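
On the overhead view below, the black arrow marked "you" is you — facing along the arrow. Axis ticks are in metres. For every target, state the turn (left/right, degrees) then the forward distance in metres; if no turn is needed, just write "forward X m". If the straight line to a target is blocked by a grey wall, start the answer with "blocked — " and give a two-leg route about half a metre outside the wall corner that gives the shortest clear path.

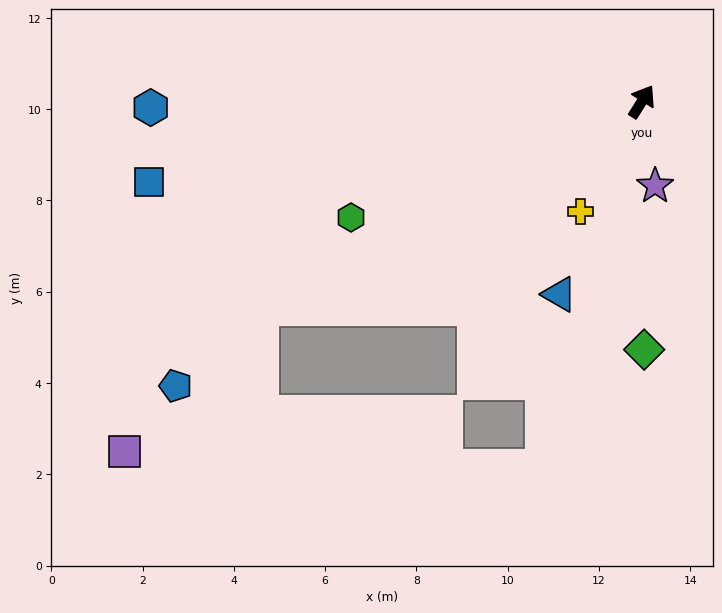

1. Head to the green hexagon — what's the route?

turn left 144°, forward 6.9 m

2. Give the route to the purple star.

turn right 139°, forward 1.9 m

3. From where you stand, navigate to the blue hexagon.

turn left 123°, forward 10.8 m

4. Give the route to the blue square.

turn left 131°, forward 10.9 m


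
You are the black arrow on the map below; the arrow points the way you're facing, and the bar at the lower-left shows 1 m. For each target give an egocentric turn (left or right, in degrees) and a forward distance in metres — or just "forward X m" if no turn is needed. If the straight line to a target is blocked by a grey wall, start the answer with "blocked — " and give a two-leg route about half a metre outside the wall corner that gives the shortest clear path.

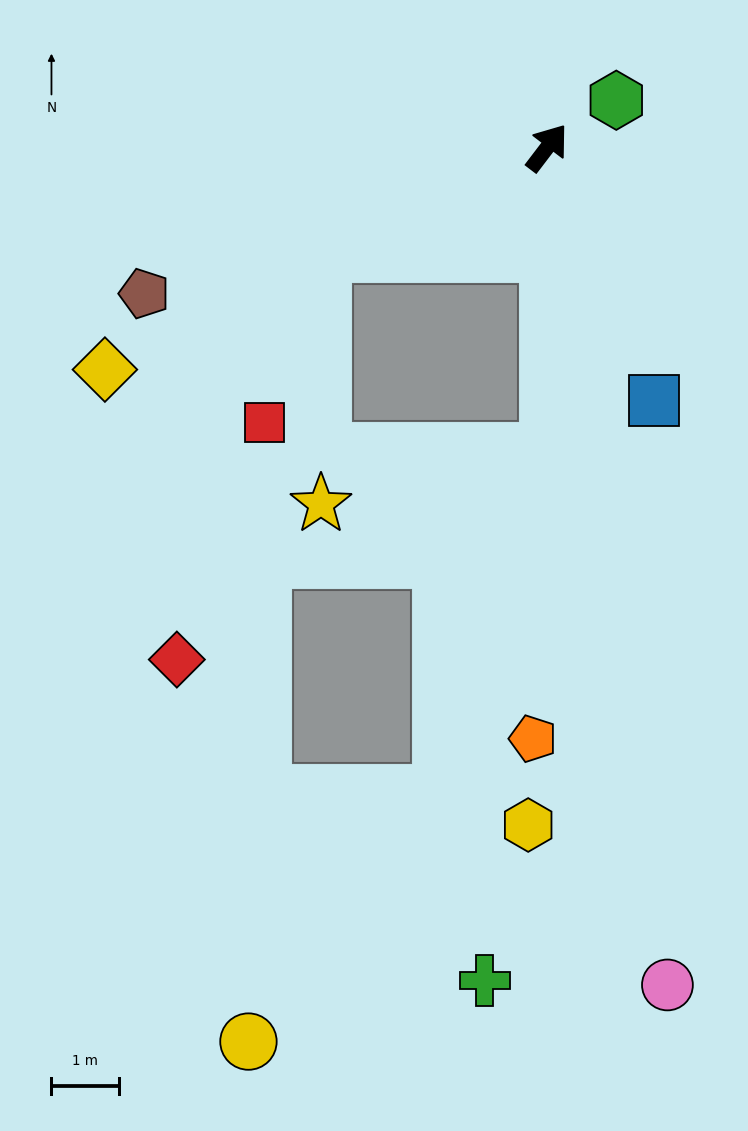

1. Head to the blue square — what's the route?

turn right 120°, forward 4.1 m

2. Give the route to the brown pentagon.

turn left 147°, forward 6.3 m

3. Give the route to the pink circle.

turn right 135°, forward 12.5 m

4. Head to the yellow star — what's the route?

blocked — turn left 153°, forward 3.7 m, then turn left 64°, forward 3.7 m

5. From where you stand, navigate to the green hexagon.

turn right 18°, forward 1.2 m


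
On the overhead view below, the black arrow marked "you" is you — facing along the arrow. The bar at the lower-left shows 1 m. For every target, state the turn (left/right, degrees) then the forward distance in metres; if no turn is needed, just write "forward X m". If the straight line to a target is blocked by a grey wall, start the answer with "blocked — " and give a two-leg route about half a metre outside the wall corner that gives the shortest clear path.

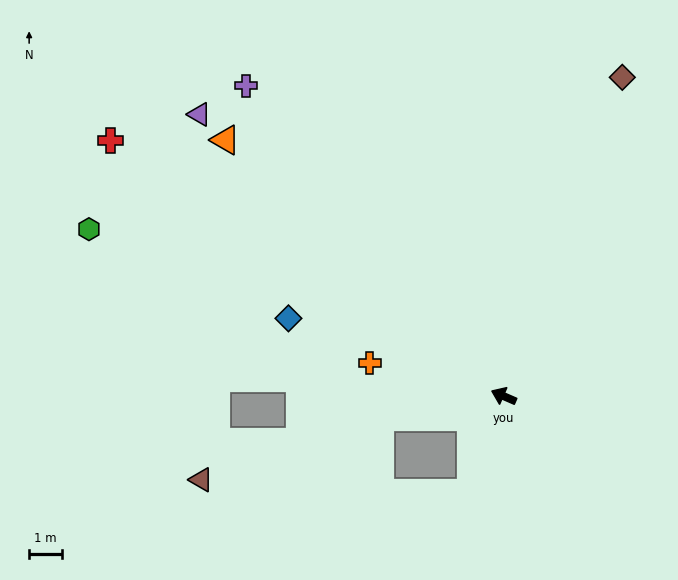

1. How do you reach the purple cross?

turn right 27°, forward 12.2 m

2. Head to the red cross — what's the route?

turn right 9°, forward 14.2 m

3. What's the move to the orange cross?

turn left 10°, forward 4.2 m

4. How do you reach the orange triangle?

turn right 19°, forward 11.4 m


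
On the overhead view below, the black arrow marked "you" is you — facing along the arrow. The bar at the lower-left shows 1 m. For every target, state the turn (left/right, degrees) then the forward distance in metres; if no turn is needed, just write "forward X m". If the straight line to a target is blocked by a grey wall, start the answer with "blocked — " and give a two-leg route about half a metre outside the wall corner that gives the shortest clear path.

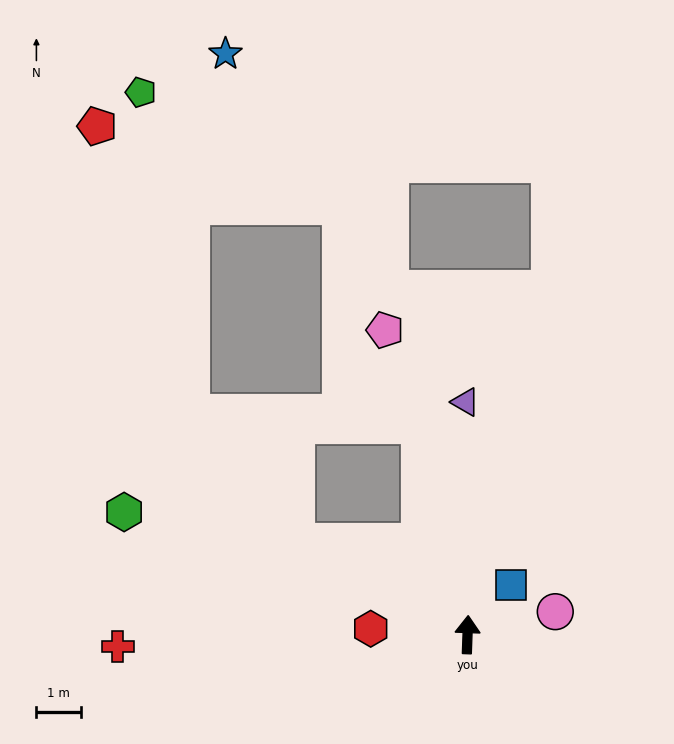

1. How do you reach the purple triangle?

turn left 3°, forward 5.2 m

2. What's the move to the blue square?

turn right 39°, forward 1.5 m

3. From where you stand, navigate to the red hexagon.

turn left 89°, forward 2.2 m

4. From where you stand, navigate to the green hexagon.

turn left 72°, forward 8.1 m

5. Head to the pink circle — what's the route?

turn right 73°, forward 2.0 m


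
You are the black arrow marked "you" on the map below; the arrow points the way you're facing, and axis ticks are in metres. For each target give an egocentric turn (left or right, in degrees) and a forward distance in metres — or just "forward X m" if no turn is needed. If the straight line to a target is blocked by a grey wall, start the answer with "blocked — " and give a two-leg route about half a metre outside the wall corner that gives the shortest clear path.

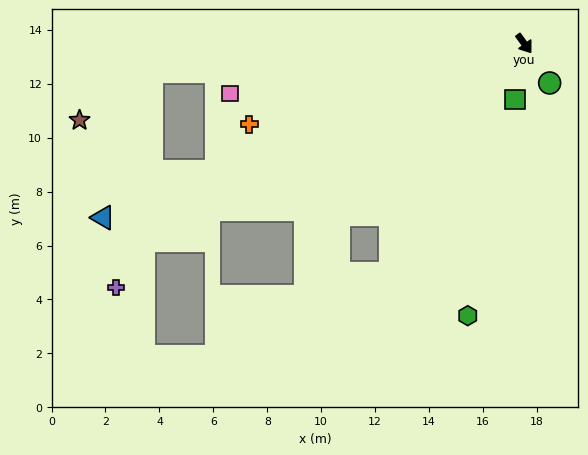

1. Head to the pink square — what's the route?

turn right 116°, forward 11.1 m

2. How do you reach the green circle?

turn right 3°, forward 1.7 m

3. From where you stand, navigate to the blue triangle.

turn right 104°, forward 16.9 m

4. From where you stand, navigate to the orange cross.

turn right 110°, forward 10.6 m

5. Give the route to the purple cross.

blocked — turn right 99°, forward 15.9 m, then turn left 32°, forward 2.0 m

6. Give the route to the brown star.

blocked — turn right 122°, forward 13.9 m, then turn left 30°, forward 3.2 m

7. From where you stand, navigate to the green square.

turn right 45°, forward 2.1 m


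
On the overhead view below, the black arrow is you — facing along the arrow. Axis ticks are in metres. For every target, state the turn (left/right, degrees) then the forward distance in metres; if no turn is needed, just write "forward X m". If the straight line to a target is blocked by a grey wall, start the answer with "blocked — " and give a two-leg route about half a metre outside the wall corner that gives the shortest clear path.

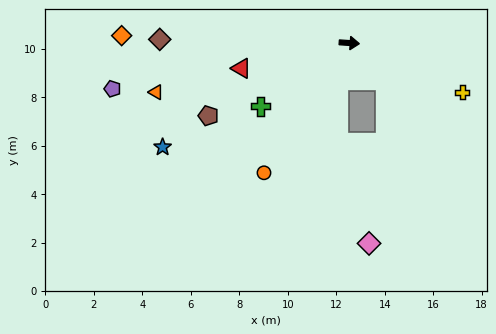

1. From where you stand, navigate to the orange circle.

turn right 119°, forward 6.4 m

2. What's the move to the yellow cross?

turn right 20°, forward 5.1 m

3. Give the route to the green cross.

turn right 141°, forward 4.5 m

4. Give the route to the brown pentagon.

turn right 149°, forward 6.5 m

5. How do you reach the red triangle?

turn right 163°, forward 4.6 m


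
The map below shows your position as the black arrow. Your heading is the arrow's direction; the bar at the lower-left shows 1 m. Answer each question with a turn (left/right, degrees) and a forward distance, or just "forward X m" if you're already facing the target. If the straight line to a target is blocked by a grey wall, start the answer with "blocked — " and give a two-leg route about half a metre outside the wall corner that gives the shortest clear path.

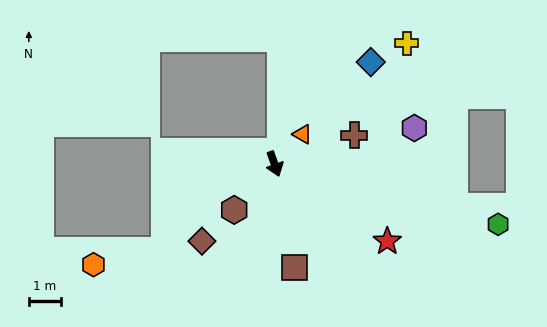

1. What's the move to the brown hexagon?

turn right 61°, forward 1.9 m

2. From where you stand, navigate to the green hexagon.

turn left 55°, forward 7.2 m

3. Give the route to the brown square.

turn right 9°, forward 3.3 m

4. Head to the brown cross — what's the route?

turn left 90°, forward 2.7 m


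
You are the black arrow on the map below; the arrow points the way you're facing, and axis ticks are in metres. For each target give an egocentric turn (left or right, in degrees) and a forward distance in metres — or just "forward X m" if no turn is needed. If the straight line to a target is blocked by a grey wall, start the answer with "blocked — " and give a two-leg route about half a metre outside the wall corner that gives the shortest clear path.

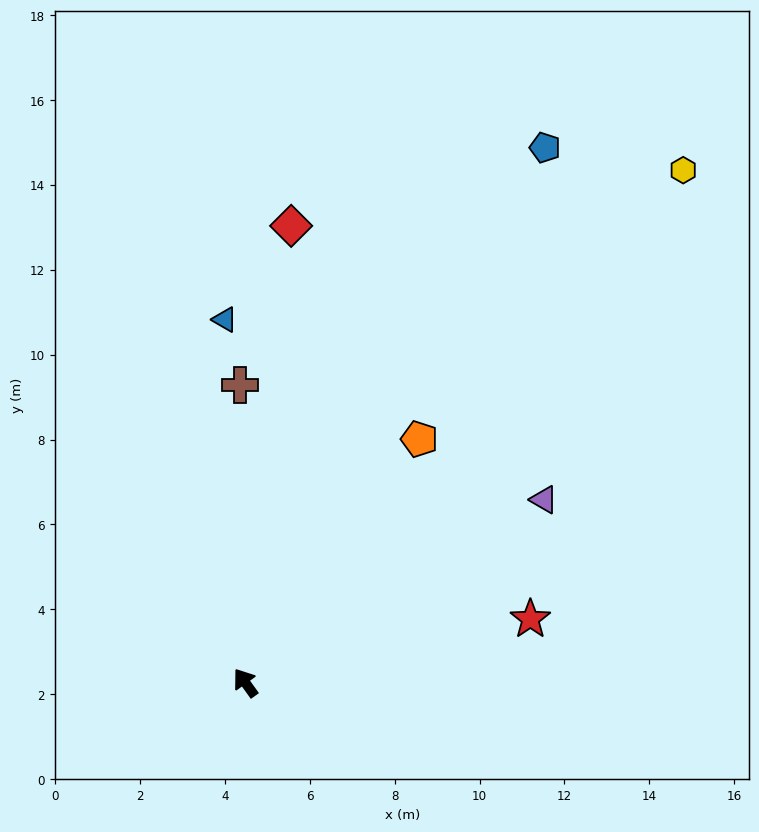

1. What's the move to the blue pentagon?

turn right 65°, forward 14.5 m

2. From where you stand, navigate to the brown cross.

turn right 35°, forward 7.0 m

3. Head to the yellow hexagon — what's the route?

turn right 76°, forward 15.9 m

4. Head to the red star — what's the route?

turn right 113°, forward 6.9 m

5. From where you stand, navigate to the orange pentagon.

turn right 71°, forward 7.1 m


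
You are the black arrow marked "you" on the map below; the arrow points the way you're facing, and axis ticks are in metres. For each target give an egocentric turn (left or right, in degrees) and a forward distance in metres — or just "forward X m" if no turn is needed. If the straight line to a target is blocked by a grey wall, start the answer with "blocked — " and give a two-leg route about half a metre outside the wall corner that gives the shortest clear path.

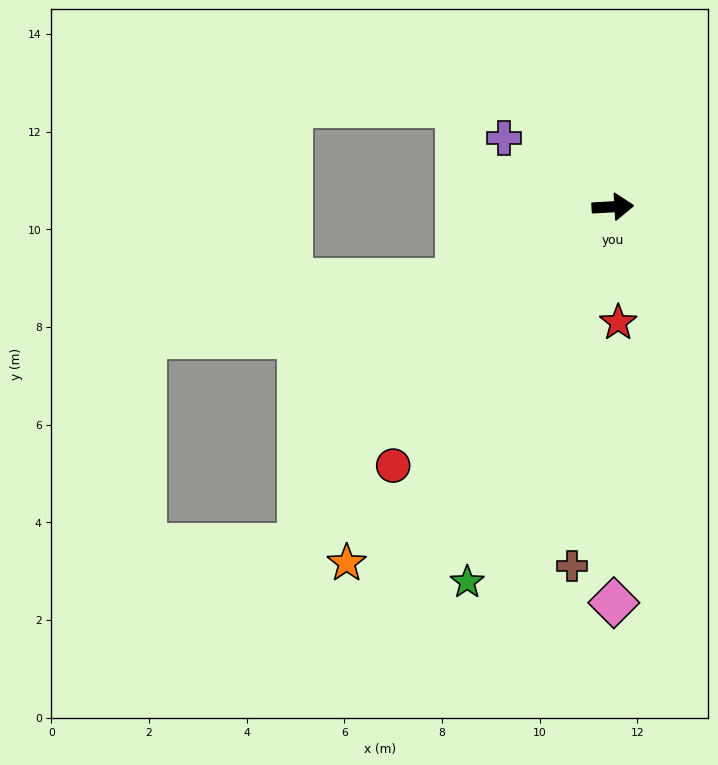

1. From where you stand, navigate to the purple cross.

turn left 144°, forward 2.6 m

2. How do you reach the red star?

turn right 91°, forward 2.4 m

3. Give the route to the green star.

turn right 114°, forward 8.2 m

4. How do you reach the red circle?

turn right 134°, forward 7.0 m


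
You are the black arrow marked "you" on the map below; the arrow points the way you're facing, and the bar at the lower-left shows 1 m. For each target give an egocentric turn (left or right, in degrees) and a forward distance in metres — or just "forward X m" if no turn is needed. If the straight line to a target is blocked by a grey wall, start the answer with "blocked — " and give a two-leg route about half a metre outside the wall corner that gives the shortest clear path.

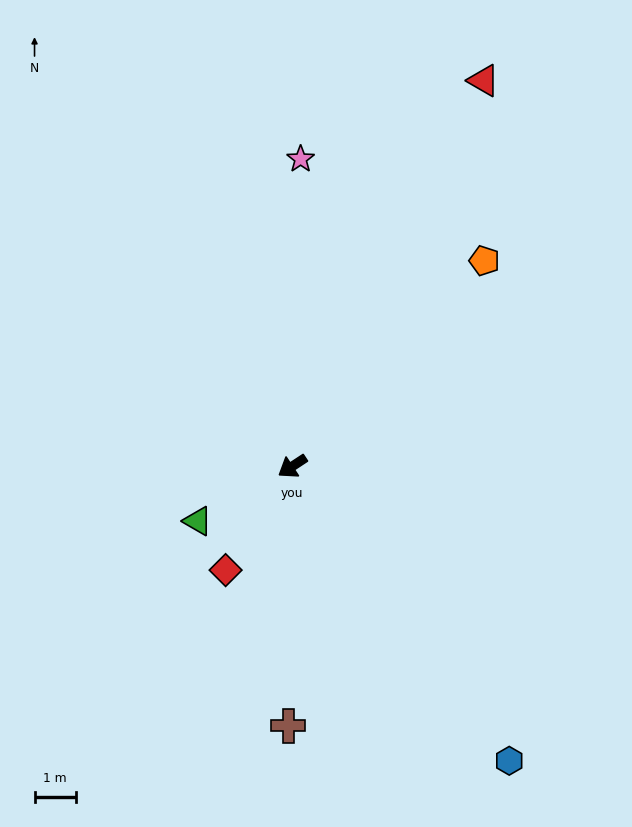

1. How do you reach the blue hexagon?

turn left 93°, forward 8.9 m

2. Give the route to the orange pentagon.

turn right 166°, forward 6.8 m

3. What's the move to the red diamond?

turn left 24°, forward 3.0 m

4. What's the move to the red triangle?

turn right 150°, forward 10.4 m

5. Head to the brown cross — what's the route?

turn left 56°, forward 6.3 m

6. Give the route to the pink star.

turn right 125°, forward 7.5 m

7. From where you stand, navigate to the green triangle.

turn right 3°, forward 2.7 m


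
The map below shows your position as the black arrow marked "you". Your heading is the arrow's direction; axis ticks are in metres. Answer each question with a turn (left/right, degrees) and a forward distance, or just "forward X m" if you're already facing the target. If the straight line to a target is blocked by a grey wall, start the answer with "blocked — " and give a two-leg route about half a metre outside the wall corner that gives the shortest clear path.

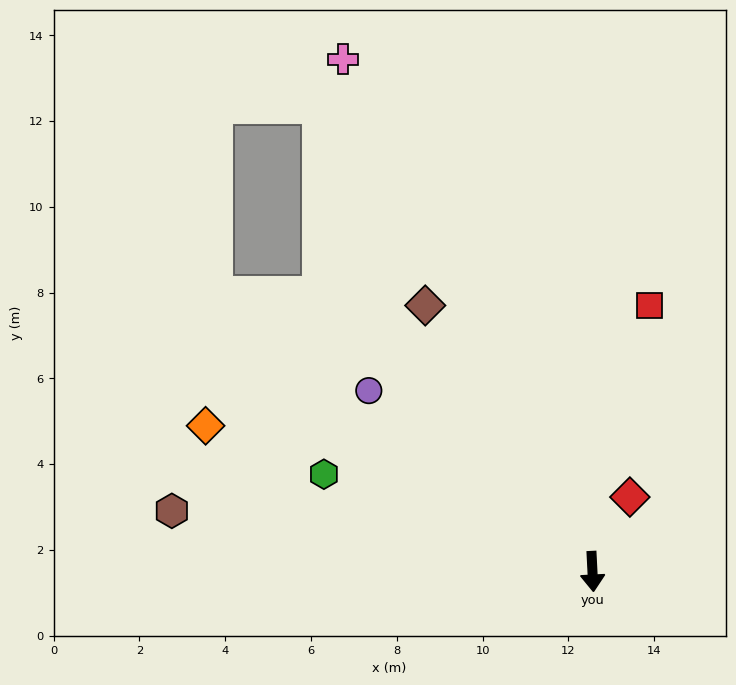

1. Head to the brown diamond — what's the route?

turn right 151°, forward 7.3 m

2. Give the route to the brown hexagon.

turn right 101°, forward 9.9 m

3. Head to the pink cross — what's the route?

turn right 157°, forward 13.3 m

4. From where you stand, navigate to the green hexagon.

turn right 113°, forward 6.7 m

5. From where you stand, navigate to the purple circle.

turn right 132°, forward 6.7 m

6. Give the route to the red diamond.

turn left 150°, forward 1.9 m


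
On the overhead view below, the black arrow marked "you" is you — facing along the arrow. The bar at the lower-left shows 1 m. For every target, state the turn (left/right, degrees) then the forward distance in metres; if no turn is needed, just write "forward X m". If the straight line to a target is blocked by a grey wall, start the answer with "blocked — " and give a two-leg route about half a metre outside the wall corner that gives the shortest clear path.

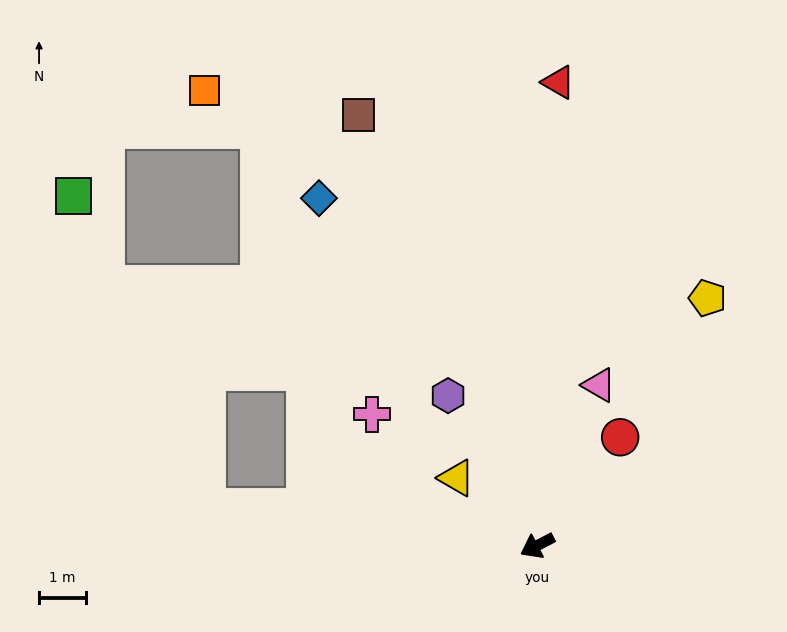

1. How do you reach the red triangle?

turn right 120°, forward 9.9 m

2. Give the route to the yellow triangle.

turn right 67°, forward 2.2 m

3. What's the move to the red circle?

turn right 155°, forward 2.9 m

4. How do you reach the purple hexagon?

turn right 87°, forward 3.7 m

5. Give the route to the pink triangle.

turn right 139°, forward 3.7 m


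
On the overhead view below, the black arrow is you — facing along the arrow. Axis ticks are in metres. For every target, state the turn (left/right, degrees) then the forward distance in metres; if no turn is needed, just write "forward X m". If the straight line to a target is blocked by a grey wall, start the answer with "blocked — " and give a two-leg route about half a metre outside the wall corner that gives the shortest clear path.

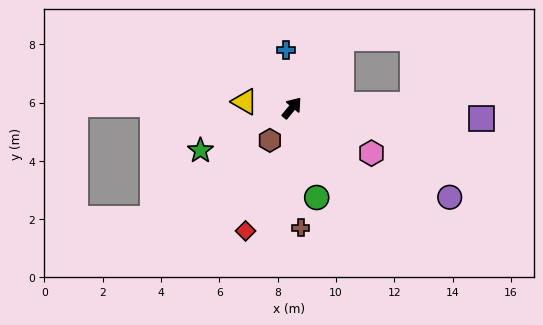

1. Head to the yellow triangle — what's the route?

turn left 122°, forward 1.6 m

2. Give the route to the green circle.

turn right 125°, forward 3.2 m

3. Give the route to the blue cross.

turn left 45°, forward 2.0 m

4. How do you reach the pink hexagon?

turn right 80°, forward 3.1 m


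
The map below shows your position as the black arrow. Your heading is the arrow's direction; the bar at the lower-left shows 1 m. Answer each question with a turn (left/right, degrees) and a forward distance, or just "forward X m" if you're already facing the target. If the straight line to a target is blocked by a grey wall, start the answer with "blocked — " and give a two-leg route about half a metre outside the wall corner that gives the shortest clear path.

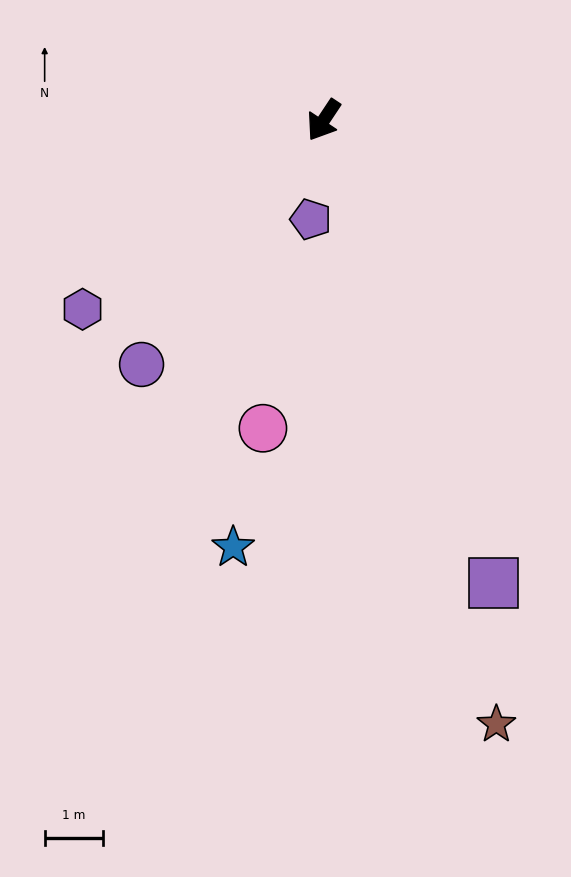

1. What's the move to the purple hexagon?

turn right 18°, forward 5.3 m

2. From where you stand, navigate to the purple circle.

turn right 3°, forward 5.2 m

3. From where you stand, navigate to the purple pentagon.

turn left 26°, forward 1.7 m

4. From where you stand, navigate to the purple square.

turn left 54°, forward 8.5 m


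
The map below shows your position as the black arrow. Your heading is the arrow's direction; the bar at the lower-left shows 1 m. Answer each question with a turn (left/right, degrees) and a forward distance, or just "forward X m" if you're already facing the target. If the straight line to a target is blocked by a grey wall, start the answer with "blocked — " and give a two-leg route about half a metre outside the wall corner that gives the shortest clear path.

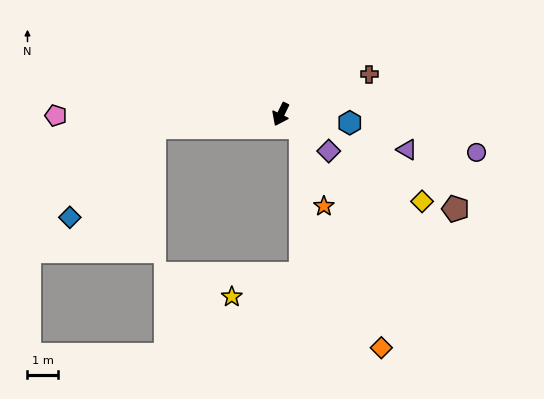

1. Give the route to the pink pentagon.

turn right 64°, forward 7.3 m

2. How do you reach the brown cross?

turn left 141°, forward 3.2 m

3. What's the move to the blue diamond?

blocked — turn right 59°, forward 4.2 m, then turn left 43°, forward 4.0 m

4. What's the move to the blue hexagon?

turn left 109°, forward 2.3 m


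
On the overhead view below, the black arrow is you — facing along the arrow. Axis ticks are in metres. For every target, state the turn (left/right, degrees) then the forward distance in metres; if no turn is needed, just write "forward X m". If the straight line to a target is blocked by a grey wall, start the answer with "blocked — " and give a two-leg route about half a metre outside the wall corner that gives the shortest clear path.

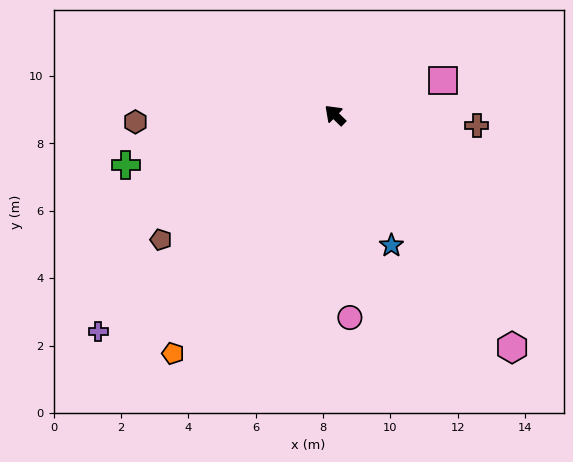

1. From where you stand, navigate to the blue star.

turn left 157°, forward 4.2 m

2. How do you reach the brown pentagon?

turn left 80°, forward 6.4 m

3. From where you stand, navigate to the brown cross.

turn right 140°, forward 4.2 m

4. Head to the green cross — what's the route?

turn left 57°, forward 6.4 m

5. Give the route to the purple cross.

turn left 86°, forward 9.5 m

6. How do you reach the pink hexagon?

turn left 171°, forward 8.7 m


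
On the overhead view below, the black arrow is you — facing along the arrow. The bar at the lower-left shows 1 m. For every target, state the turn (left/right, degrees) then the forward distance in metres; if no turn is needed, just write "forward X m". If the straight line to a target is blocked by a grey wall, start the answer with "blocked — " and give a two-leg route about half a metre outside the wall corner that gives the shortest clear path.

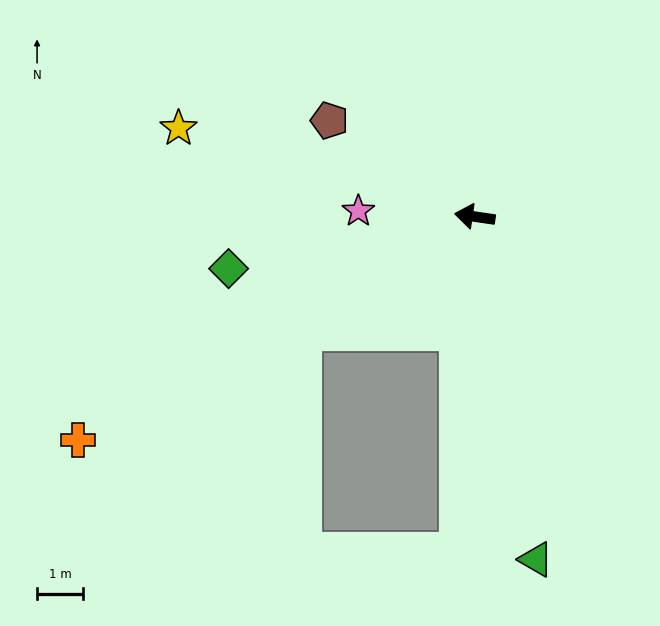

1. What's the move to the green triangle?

turn left 108°, forward 7.6 m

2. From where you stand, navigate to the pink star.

turn left 5°, forward 2.5 m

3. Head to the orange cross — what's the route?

turn left 38°, forward 9.9 m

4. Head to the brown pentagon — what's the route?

turn right 25°, forward 3.8 m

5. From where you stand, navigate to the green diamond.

turn left 20°, forward 5.5 m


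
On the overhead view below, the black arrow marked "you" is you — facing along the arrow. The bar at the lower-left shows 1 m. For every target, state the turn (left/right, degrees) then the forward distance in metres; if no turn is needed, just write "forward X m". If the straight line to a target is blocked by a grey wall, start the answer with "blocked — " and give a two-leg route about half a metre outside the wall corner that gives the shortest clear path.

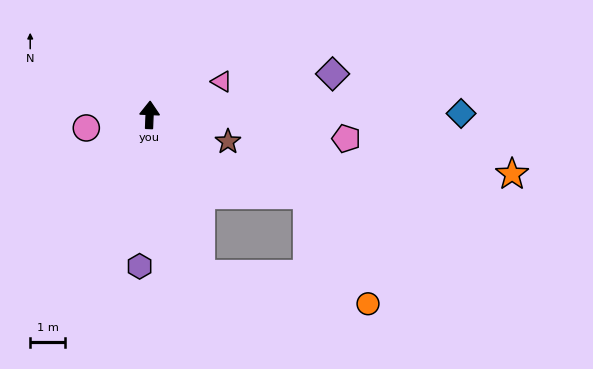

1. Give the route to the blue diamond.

turn right 87°, forward 8.9 m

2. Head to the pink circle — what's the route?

turn left 104°, forward 1.8 m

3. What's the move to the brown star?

turn right 107°, forward 2.4 m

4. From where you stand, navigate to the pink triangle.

turn right 63°, forward 2.3 m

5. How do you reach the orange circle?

blocked — turn right 160°, forward 4.8 m, then turn left 63°, forward 4.8 m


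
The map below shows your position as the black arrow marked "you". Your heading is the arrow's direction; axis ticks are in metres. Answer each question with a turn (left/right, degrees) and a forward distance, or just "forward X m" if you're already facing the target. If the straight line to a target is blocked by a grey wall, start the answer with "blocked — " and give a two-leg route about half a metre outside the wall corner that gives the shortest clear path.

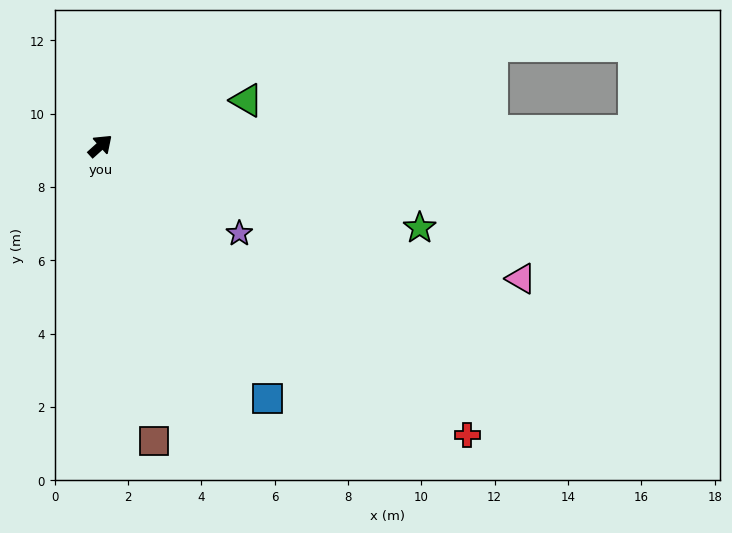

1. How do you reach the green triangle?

turn right 25°, forward 4.2 m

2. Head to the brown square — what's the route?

turn right 122°, forward 8.2 m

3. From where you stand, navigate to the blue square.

turn right 99°, forward 8.3 m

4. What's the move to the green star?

turn right 56°, forward 9.0 m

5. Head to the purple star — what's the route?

turn right 74°, forward 4.5 m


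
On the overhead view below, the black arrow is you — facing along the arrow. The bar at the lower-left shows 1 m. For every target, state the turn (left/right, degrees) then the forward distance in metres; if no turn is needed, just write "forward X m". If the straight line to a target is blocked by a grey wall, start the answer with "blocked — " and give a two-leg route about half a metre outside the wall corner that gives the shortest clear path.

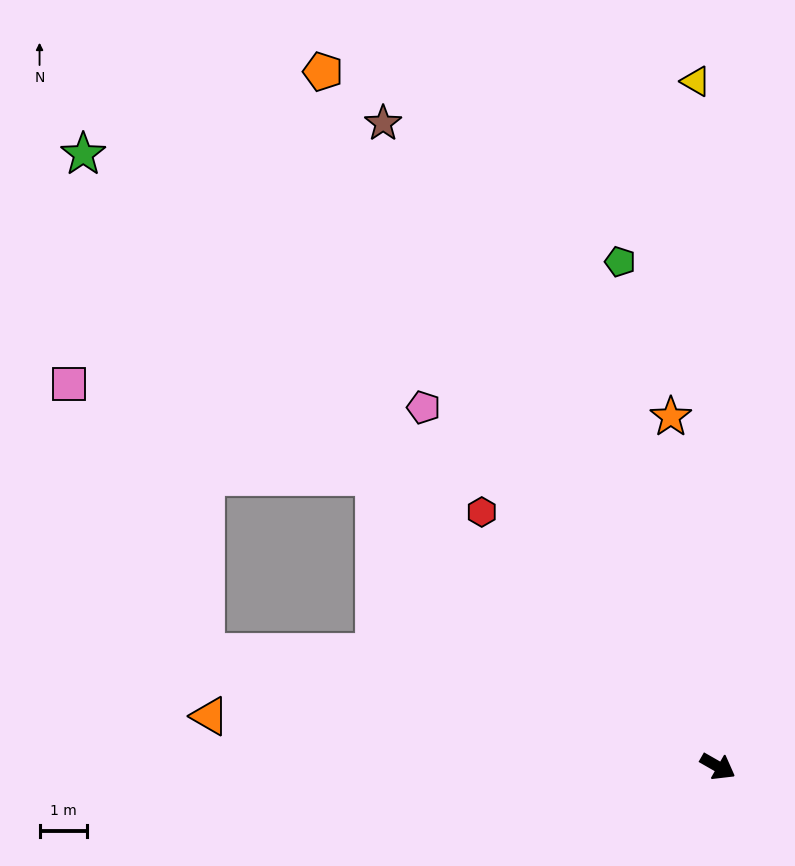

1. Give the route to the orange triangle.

turn right 156°, forward 10.8 m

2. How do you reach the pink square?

blocked — turn left 169°, forward 9.5 m, then turn left 24°, forward 6.7 m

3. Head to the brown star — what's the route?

turn left 147°, forward 15.3 m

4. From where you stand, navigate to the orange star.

turn left 127°, forward 7.4 m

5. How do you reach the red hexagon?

turn left 163°, forward 7.3 m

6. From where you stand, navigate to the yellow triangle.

turn left 122°, forward 14.5 m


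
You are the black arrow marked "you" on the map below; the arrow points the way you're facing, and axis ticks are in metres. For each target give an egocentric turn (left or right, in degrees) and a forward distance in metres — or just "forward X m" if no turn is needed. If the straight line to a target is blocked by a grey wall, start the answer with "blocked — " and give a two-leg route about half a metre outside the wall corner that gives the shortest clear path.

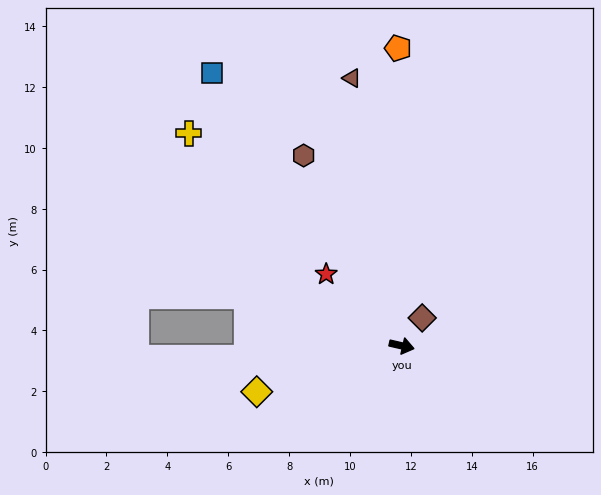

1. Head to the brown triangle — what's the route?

turn left 114°, forward 8.9 m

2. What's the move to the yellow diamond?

turn right 149°, forward 5.0 m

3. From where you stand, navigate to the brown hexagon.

turn left 130°, forward 7.0 m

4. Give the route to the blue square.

turn left 138°, forward 10.9 m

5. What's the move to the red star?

turn left 150°, forward 3.4 m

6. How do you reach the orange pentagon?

turn left 104°, forward 9.8 m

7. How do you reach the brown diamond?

turn left 67°, forward 1.1 m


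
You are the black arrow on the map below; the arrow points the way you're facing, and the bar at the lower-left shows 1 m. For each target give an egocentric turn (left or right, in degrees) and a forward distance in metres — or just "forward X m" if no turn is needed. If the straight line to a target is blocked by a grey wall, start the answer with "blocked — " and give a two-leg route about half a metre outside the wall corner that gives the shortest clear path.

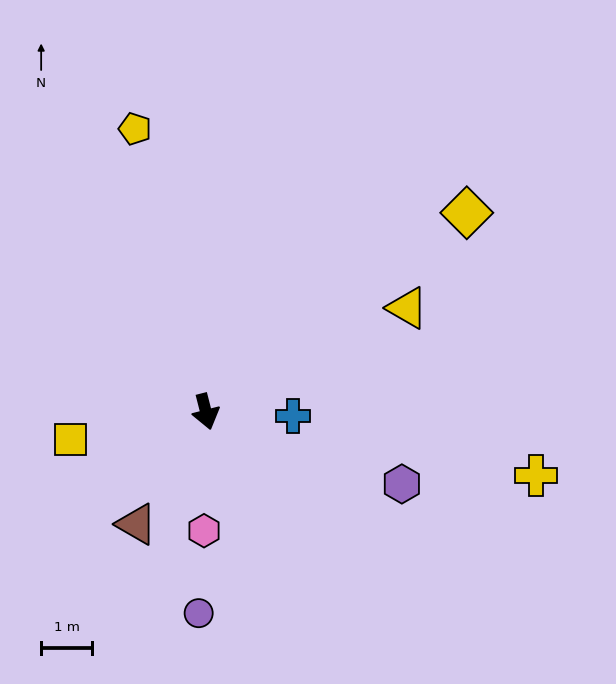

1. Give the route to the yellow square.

turn right 93°, forward 2.7 m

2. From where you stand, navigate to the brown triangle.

turn right 46°, forward 2.6 m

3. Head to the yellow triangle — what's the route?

turn left 103°, forward 4.5 m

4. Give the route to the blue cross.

turn left 73°, forward 1.7 m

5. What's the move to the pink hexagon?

turn right 15°, forward 2.4 m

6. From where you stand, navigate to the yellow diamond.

turn left 113°, forward 6.5 m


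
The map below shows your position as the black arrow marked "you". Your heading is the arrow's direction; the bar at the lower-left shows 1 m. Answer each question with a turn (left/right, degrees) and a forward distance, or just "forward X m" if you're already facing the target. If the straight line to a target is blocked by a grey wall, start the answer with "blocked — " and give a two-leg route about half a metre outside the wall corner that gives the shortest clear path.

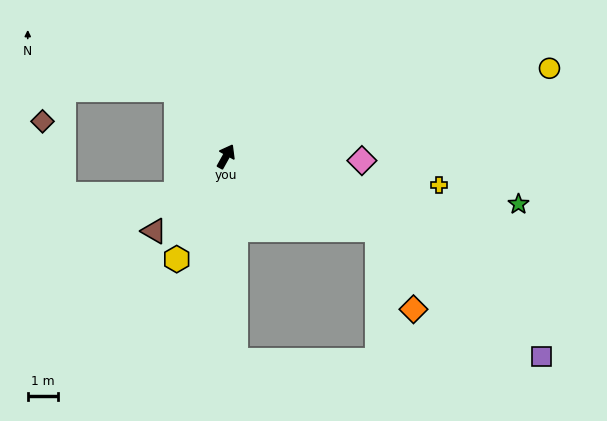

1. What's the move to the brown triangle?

turn left 165°, forward 3.5 m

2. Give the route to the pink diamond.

turn right 63°, forward 4.6 m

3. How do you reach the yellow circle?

turn right 46°, forward 11.2 m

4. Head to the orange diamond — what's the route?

blocked — turn right 87°, forward 5.6 m, then turn right 39°, forward 2.9 m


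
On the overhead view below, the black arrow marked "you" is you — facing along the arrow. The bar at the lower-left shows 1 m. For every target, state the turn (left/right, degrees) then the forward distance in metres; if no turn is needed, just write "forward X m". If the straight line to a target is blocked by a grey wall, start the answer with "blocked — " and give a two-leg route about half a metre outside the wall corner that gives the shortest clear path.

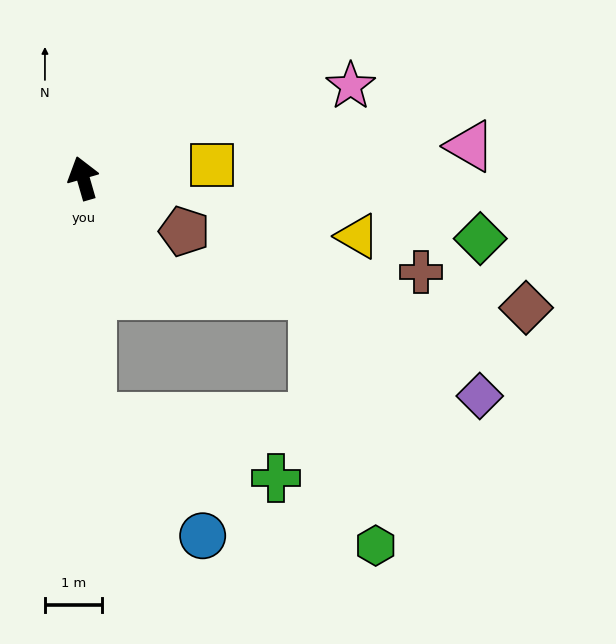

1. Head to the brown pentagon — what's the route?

turn right 134°, forward 2.0 m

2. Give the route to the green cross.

blocked — turn left 166°, forward 4.2 m, then turn left 70°, forward 3.4 m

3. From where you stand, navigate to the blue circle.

blocked — turn left 166°, forward 4.2 m, then turn left 41°, forward 2.8 m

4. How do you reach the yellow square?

turn right 100°, forward 2.2 m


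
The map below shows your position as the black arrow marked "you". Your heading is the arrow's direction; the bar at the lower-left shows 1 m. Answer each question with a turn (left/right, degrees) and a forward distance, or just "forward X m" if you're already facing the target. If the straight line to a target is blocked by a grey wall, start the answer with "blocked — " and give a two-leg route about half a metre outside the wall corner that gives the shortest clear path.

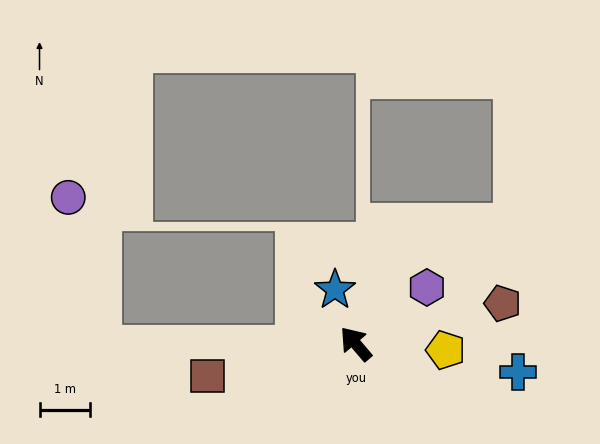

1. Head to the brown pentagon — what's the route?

turn right 115°, forward 3.0 m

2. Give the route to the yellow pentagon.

turn right 134°, forward 1.8 m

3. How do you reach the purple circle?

blocked — turn left 50°, forward 5.1 m, then turn right 78°, forward 3.0 m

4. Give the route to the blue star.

turn right 19°, forward 1.1 m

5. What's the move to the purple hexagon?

turn right 92°, forward 1.8 m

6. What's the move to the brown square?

turn left 62°, forward 3.0 m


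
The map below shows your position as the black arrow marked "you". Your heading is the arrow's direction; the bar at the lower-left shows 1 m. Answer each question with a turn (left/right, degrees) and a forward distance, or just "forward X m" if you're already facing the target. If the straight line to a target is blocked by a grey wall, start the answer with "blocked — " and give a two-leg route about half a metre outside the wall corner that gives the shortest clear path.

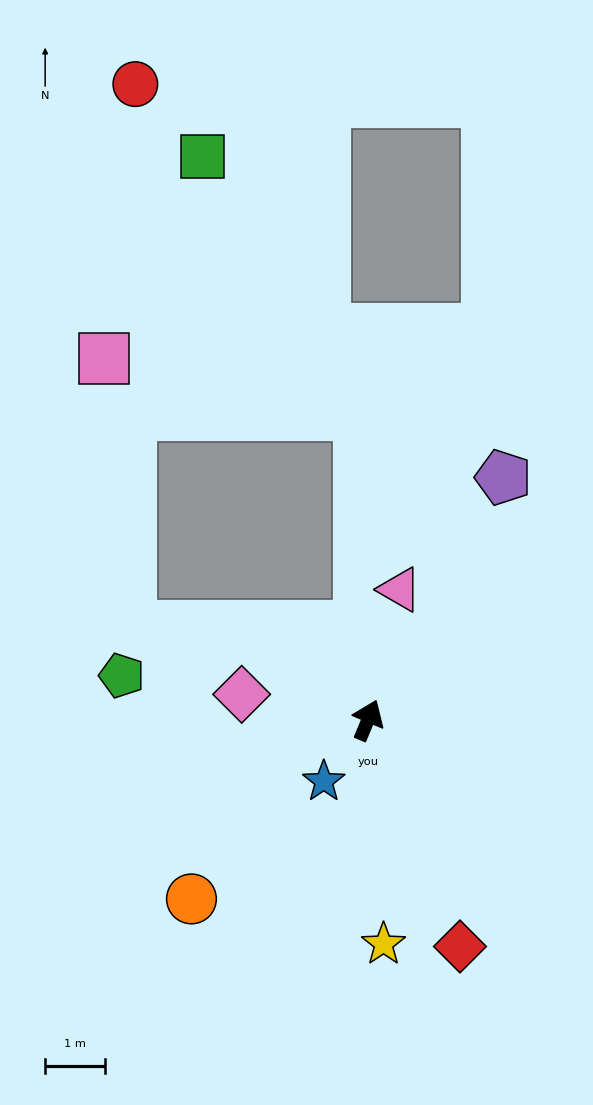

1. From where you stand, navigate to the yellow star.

turn right 153°, forward 3.7 m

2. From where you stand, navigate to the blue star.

turn left 167°, forward 1.3 m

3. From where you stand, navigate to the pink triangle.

turn left 9°, forward 2.2 m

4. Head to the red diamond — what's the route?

turn right 135°, forward 4.1 m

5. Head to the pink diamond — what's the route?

turn left 101°, forward 2.1 m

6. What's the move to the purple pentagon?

turn right 6°, forward 4.6 m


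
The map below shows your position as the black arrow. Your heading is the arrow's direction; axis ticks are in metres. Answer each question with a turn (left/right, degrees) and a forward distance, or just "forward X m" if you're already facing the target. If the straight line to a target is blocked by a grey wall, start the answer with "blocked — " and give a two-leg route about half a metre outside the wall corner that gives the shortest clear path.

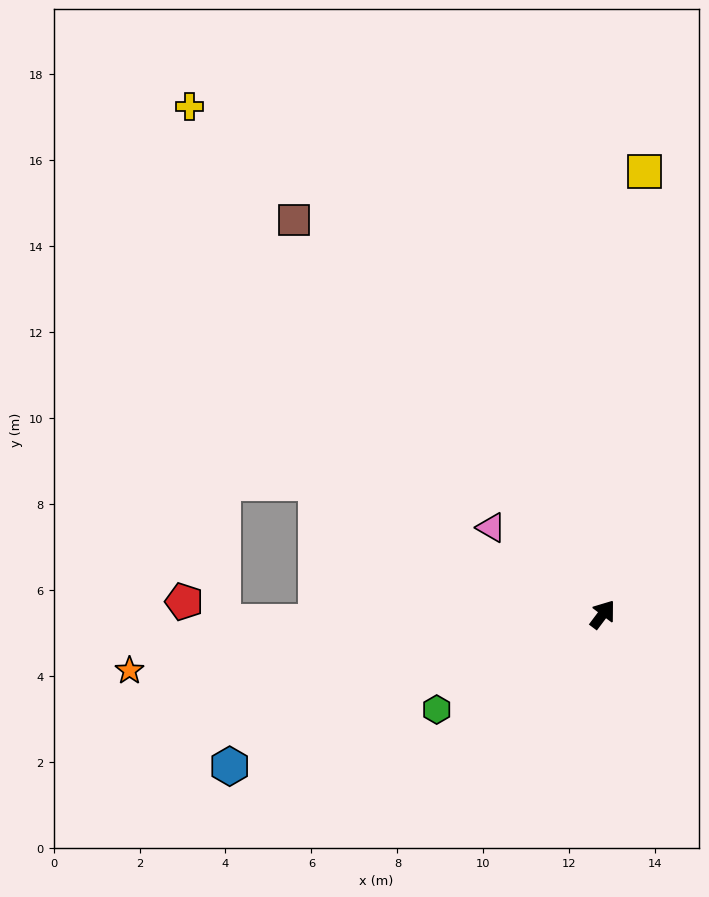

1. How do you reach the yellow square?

turn left 32°, forward 10.3 m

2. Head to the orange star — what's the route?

turn left 134°, forward 11.1 m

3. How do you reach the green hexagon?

turn left 157°, forward 4.5 m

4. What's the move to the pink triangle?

turn left 89°, forward 3.3 m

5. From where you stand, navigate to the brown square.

turn left 75°, forward 11.7 m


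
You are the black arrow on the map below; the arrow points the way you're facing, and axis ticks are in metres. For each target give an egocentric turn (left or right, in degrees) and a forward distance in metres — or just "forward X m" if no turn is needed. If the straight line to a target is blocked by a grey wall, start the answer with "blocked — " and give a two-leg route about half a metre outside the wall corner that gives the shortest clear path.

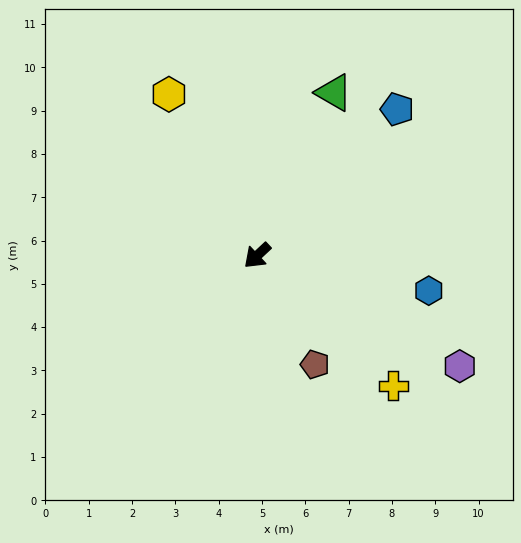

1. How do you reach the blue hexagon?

turn left 125°, forward 4.0 m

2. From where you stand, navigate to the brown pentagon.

turn left 75°, forward 2.8 m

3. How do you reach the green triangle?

turn right 158°, forward 4.2 m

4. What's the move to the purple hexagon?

turn left 108°, forward 5.3 m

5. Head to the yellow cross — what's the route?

turn left 93°, forward 4.4 m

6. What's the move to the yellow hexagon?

turn right 104°, forward 4.2 m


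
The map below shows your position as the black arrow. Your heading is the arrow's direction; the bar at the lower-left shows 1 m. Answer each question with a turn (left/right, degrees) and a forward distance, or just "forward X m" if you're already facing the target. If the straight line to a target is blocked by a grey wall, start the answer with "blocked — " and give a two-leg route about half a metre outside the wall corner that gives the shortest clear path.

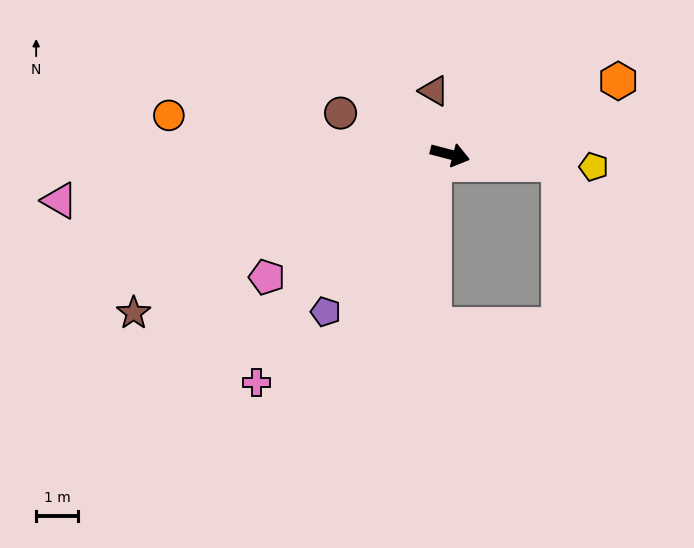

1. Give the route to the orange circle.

turn right 173°, forward 6.8 m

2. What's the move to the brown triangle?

turn left 119°, forward 1.6 m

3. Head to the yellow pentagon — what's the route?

turn left 10°, forward 3.5 m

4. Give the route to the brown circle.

turn left 174°, forward 2.8 m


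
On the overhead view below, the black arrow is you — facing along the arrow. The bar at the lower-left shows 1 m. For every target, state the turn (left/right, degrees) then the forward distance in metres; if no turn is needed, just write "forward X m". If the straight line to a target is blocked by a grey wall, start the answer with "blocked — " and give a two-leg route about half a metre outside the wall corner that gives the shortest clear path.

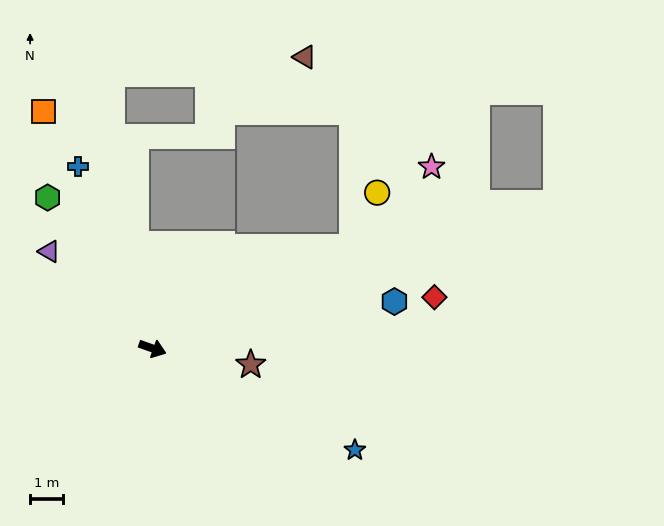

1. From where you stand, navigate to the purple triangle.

turn left 156°, forward 4.3 m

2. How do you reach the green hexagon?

turn left 144°, forward 5.6 m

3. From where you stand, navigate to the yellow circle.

blocked — turn left 46°, forward 6.9 m, then turn left 40°, forward 1.8 m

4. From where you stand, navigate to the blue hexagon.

turn left 31°, forward 7.5 m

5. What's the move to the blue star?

turn right 7°, forward 6.9 m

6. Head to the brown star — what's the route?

turn left 10°, forward 3.0 m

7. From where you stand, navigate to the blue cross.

turn left 132°, forward 6.0 m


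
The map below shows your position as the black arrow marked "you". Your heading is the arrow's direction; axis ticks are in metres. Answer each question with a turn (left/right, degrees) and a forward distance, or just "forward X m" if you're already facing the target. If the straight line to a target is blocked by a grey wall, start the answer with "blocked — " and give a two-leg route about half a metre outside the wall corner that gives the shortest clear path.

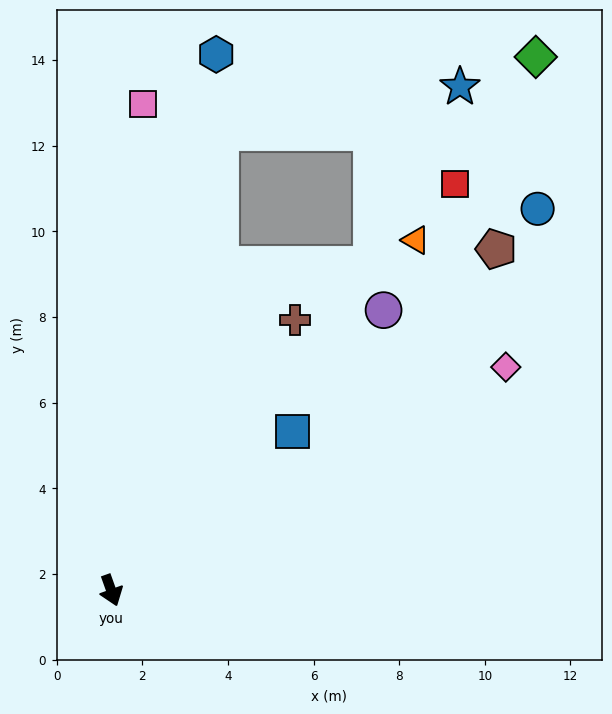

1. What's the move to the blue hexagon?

turn left 149°, forward 12.8 m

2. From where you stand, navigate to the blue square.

turn left 112°, forward 5.6 m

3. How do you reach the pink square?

turn left 157°, forward 11.4 m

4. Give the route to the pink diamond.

turn left 100°, forward 10.6 m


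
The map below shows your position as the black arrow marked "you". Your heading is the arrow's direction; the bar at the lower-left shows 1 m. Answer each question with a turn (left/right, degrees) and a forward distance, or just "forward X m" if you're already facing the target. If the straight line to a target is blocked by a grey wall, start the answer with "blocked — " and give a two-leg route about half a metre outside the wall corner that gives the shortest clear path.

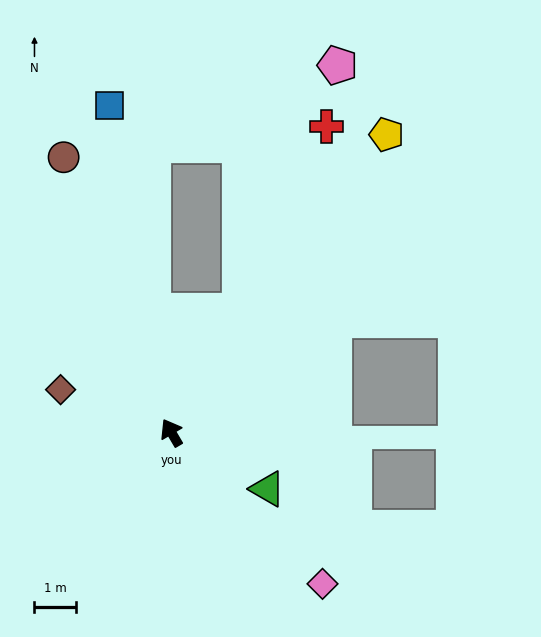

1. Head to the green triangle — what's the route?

turn right 151°, forward 2.7 m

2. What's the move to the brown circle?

turn right 9°, forward 7.1 m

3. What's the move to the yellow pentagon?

turn right 66°, forward 8.8 m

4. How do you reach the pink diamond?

turn right 165°, forward 5.1 m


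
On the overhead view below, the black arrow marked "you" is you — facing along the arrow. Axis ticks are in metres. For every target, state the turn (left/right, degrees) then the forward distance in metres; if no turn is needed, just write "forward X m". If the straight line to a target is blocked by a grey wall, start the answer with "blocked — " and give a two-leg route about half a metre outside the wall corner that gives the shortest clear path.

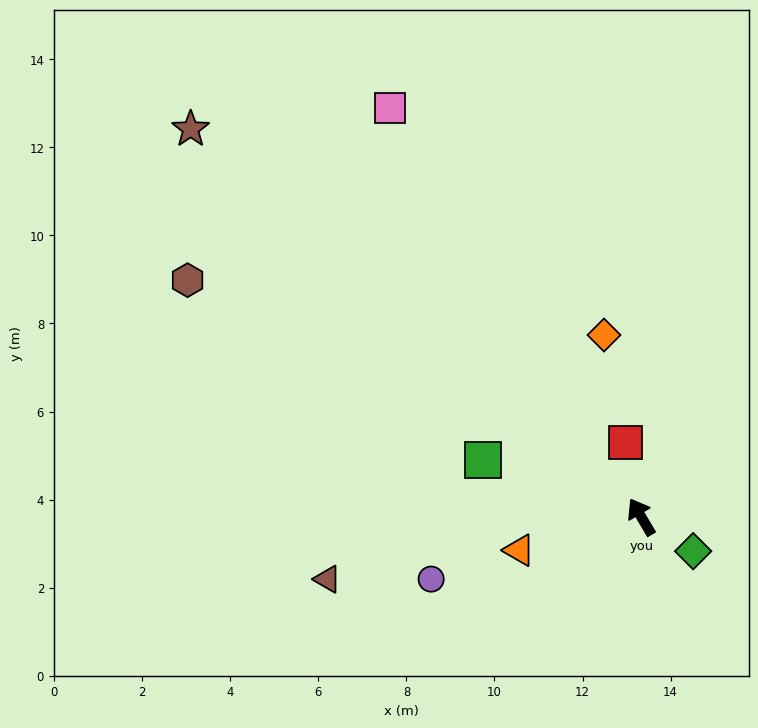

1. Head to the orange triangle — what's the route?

turn left 75°, forward 2.9 m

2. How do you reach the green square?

turn left 40°, forward 3.8 m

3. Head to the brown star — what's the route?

turn left 19°, forward 13.5 m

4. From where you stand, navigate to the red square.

turn right 19°, forward 1.7 m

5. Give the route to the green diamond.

turn right 154°, forward 1.4 m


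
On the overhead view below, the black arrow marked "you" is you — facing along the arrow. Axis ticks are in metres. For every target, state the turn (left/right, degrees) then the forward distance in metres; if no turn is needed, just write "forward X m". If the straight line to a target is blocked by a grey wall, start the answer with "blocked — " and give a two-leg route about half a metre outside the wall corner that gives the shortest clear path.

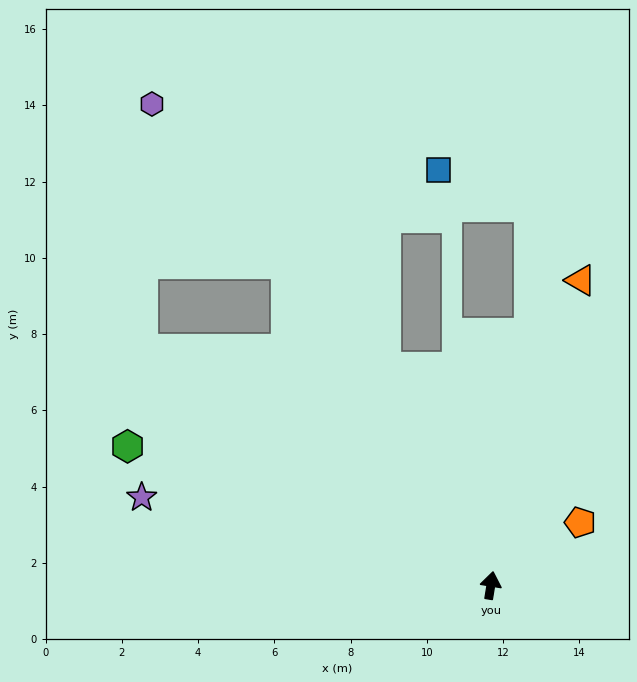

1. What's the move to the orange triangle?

turn right 7°, forward 8.3 m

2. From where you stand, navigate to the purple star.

turn left 85°, forward 9.4 m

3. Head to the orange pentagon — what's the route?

turn right 46°, forward 2.9 m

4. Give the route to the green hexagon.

turn left 78°, forward 10.2 m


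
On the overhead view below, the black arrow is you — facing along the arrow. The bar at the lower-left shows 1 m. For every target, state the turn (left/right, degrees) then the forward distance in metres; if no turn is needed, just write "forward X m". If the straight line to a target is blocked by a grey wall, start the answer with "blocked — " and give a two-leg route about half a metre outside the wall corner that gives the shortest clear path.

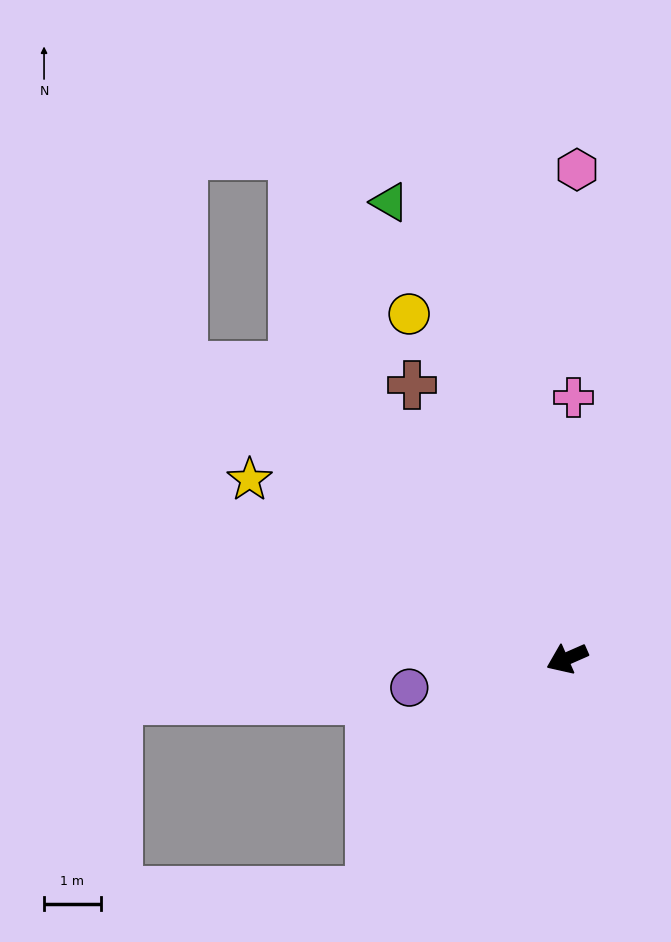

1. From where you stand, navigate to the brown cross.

turn right 84°, forward 5.5 m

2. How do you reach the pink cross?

turn right 115°, forward 4.6 m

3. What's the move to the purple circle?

turn right 13°, forward 2.8 m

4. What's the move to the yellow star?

turn right 53°, forward 6.4 m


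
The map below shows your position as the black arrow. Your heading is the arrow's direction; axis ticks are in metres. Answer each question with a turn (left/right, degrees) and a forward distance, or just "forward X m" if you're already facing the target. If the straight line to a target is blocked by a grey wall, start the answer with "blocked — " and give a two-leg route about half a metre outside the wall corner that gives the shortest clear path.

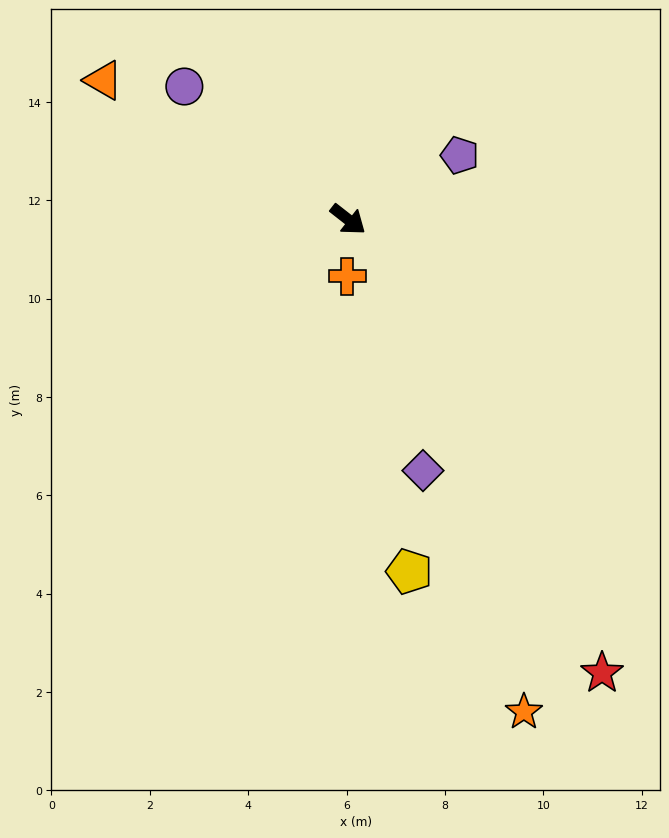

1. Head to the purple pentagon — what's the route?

turn left 68°, forward 2.6 m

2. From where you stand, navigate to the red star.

turn right 23°, forward 10.6 m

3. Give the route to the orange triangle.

turn right 172°, forward 5.7 m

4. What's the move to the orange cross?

turn right 53°, forward 1.2 m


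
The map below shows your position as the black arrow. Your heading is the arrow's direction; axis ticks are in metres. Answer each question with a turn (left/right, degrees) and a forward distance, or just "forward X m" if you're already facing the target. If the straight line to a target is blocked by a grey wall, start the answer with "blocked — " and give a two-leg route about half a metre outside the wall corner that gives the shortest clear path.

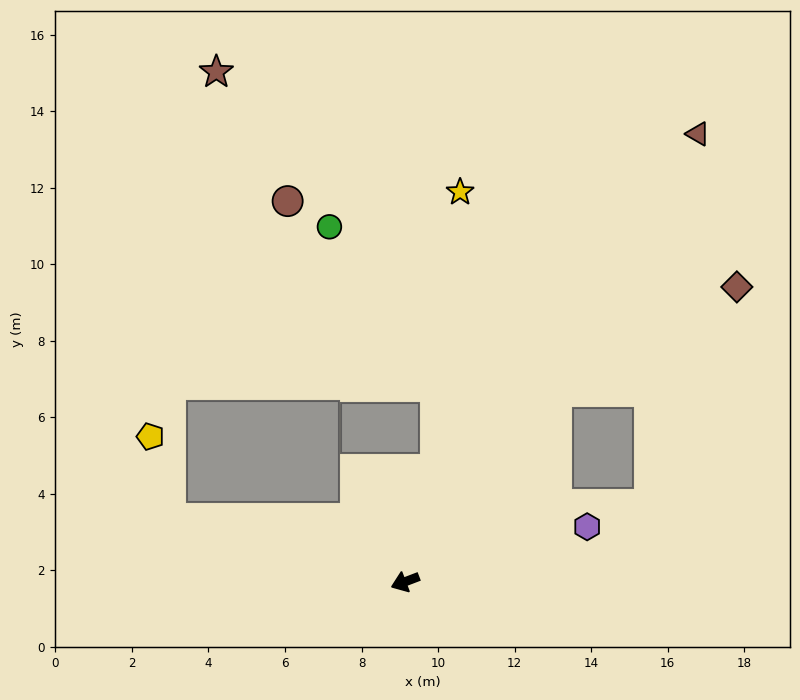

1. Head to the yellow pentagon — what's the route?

blocked — turn right 36°, forward 6.4 m, then turn right 62°, forward 2.2 m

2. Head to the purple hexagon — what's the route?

turn left 176°, forward 5.0 m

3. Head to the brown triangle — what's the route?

turn right 144°, forward 14.0 m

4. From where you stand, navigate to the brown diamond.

blocked — turn right 149°, forward 6.4 m, then turn right 22°, forward 5.5 m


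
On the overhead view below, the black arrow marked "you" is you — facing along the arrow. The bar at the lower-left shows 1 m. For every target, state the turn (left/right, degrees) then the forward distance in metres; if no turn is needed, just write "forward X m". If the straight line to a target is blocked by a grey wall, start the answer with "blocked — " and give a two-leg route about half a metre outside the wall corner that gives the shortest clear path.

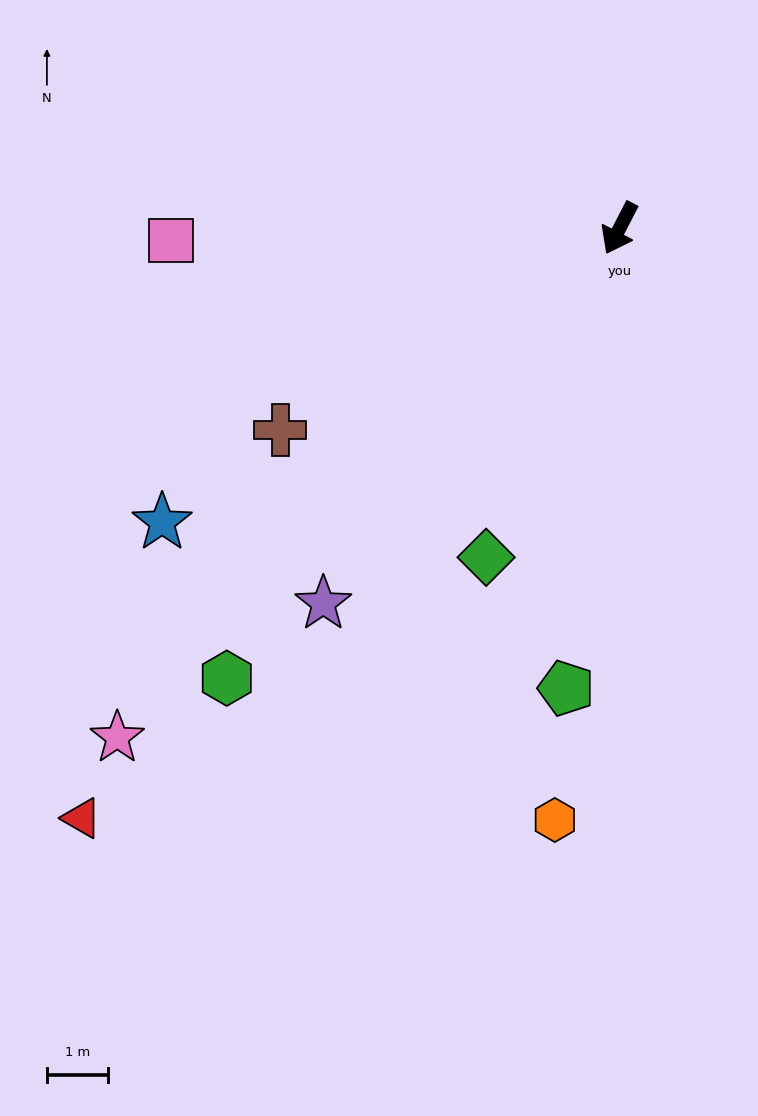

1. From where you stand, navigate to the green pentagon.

turn left 21°, forward 7.6 m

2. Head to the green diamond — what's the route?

turn left 5°, forward 5.8 m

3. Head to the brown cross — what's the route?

turn right 32°, forward 6.5 m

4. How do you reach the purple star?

turn right 11°, forward 7.9 m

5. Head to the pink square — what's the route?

turn right 61°, forward 7.4 m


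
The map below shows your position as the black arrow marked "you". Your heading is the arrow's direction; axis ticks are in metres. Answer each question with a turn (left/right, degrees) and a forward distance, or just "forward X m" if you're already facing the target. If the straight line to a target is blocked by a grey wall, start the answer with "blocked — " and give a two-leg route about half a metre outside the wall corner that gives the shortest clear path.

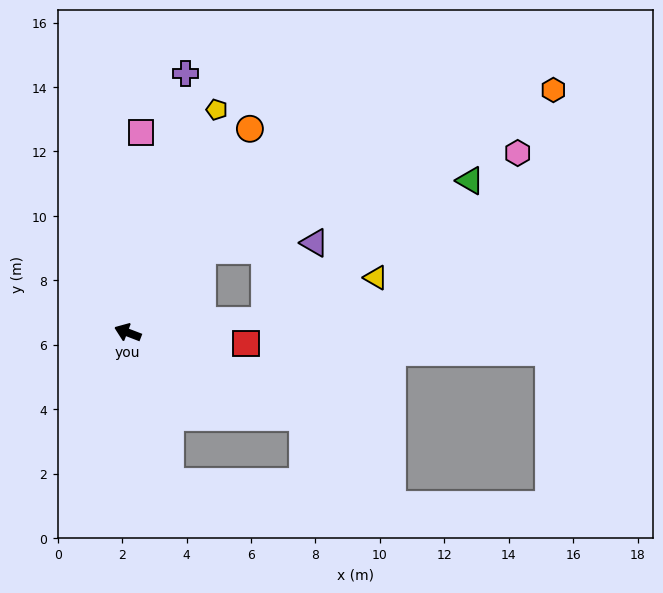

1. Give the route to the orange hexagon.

blocked — turn right 111°, forward 3.4 m, then turn right 23°, forward 12.0 m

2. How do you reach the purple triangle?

blocked — turn right 111°, forward 3.4 m, then turn right 44°, forward 3.5 m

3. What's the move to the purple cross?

turn right 81°, forward 8.2 m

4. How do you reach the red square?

turn right 164°, forward 3.7 m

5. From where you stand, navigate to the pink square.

turn right 73°, forward 6.2 m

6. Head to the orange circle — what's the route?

turn right 100°, forward 7.4 m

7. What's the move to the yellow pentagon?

turn right 91°, forward 7.5 m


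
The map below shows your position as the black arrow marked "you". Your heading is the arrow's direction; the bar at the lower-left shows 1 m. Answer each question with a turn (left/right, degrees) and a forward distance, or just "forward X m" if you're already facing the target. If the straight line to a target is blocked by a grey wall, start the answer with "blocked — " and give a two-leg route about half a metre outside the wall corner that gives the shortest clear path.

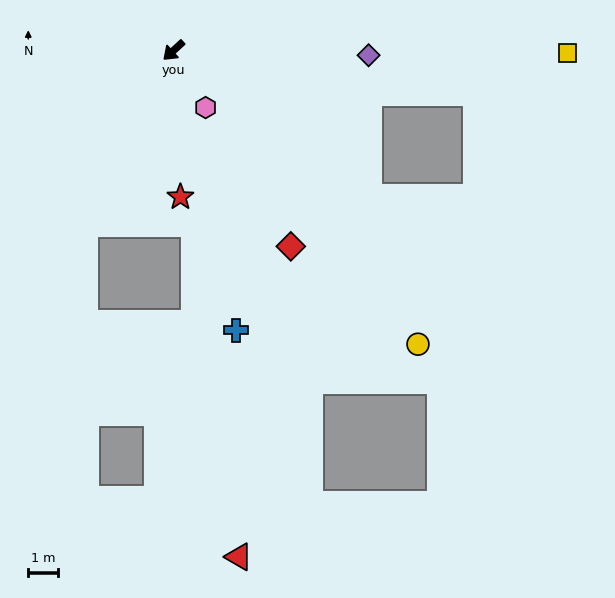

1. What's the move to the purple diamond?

turn left 136°, forward 6.5 m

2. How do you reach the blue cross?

turn left 60°, forward 9.5 m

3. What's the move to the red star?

turn left 50°, forward 4.9 m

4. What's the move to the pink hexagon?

turn left 77°, forward 2.2 m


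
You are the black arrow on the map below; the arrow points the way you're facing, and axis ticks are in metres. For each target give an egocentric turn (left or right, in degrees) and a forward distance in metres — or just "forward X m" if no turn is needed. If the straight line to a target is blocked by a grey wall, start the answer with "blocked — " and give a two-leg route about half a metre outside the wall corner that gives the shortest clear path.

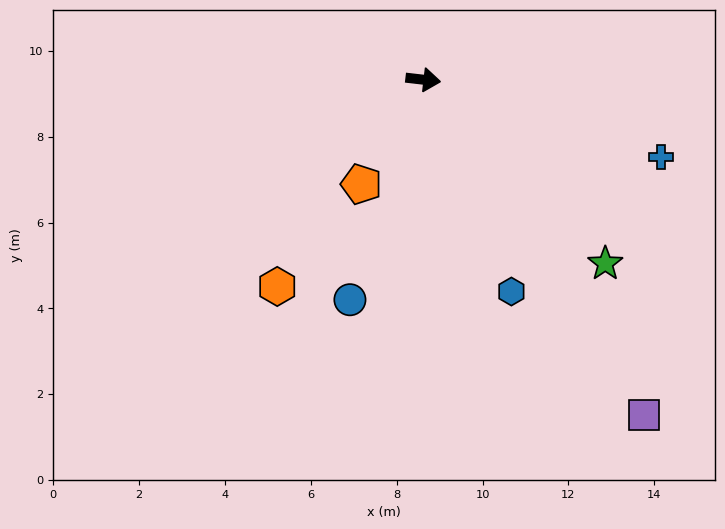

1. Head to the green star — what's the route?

turn right 39°, forward 6.0 m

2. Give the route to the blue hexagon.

turn right 61°, forward 5.3 m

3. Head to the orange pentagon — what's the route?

turn right 114°, forward 2.8 m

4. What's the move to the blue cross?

turn right 11°, forward 5.8 m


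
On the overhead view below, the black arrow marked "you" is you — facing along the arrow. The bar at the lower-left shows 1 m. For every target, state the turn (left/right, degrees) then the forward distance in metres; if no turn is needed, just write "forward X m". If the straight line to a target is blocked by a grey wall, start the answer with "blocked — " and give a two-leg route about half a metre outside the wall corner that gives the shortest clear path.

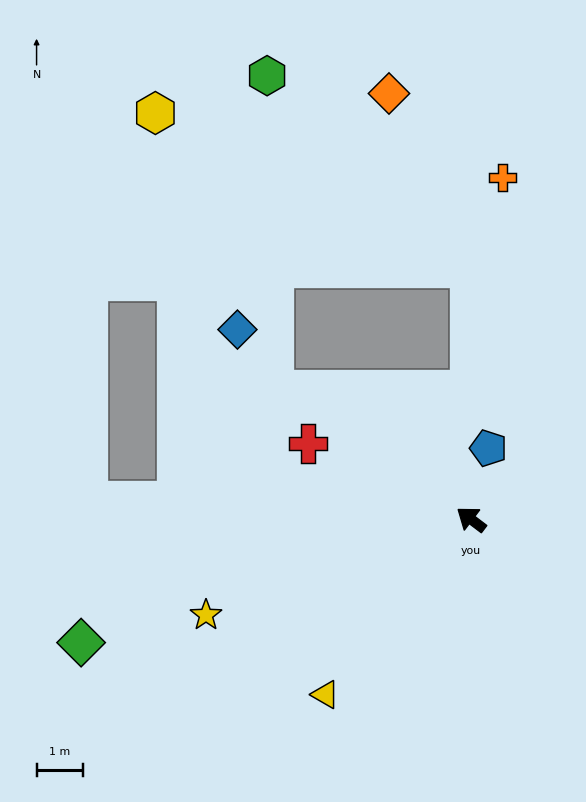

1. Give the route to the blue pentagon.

turn right 67°, forward 1.6 m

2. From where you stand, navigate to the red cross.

turn left 12°, forward 3.9 m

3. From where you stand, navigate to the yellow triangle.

turn left 87°, forward 4.9 m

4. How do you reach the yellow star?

turn left 57°, forward 6.1 m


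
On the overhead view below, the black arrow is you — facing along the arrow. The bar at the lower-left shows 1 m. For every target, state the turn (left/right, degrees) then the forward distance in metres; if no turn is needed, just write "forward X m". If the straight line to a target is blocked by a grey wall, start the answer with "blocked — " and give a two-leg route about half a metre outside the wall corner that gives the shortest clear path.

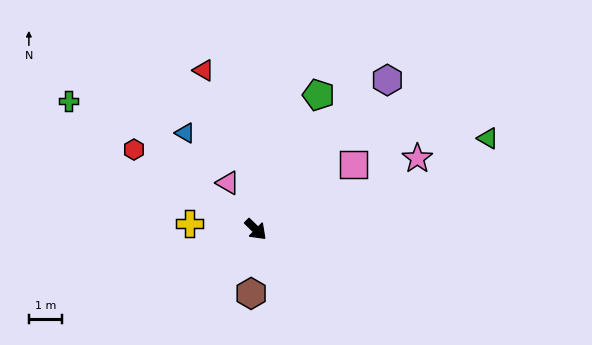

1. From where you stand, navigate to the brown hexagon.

turn right 50°, forward 1.9 m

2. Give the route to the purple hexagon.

turn left 93°, forward 6.0 m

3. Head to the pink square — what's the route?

turn left 78°, forward 3.5 m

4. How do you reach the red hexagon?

turn right 169°, forward 4.4 m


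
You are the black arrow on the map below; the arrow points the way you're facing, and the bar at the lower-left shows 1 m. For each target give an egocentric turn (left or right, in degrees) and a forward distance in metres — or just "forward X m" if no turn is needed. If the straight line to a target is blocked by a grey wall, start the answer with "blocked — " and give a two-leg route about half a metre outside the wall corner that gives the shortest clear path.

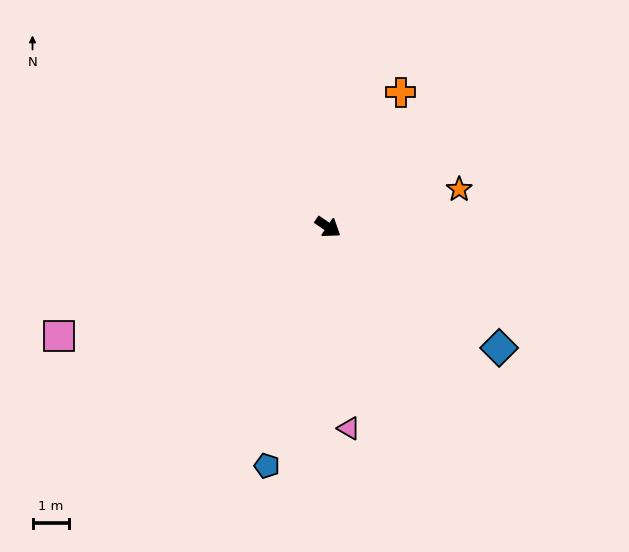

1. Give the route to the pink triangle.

turn right 50°, forward 5.5 m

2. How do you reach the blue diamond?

forward 5.7 m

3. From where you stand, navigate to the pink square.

turn right 124°, forward 7.9 m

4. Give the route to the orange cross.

turn left 96°, forward 4.2 m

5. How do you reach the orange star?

turn left 50°, forward 3.7 m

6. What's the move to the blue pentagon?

turn right 70°, forward 6.7 m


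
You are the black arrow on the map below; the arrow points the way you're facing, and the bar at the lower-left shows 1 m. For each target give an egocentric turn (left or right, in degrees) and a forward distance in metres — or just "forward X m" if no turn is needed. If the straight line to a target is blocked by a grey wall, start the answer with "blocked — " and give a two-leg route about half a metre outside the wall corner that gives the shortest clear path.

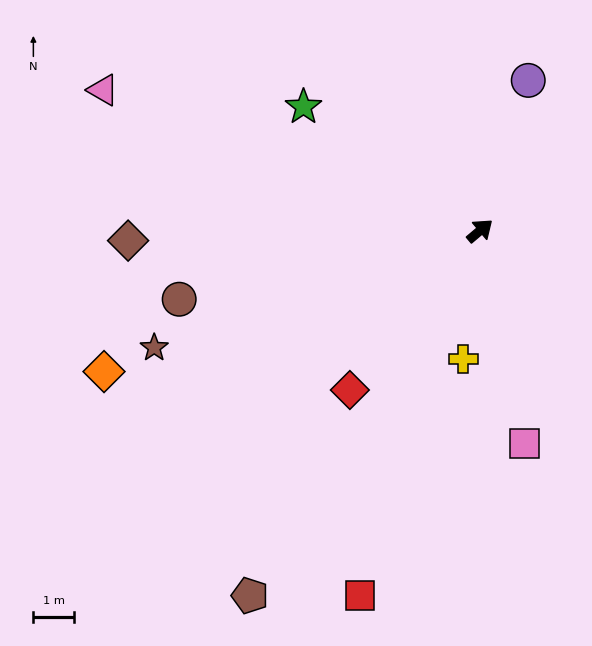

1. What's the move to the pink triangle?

turn left 119°, forward 10.0 m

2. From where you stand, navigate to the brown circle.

turn left 153°, forward 7.7 m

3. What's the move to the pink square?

turn right 118°, forward 5.4 m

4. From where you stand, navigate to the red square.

turn right 148°, forward 9.5 m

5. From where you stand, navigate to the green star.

turn left 105°, forward 5.3 m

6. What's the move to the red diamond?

turn right 169°, forward 5.1 m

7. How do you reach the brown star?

turn left 160°, forward 8.6 m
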